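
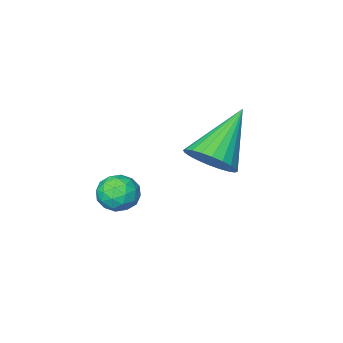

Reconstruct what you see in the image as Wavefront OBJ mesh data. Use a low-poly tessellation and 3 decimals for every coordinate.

v -2.763 2.599 1.277
v -2.293 2.879 1.888
v -4.177 2.041 2.623
v -2.464 3.14 1.816
v -2.681 3.319 1.663
v -2.91 3.387 1.451
v -3.117 3.336 1.212
v -3.27 3.173 0.983
v -3.346 2.923 0.799
v -3.333 2.623 0.688
v -3.233 2.319 0.667
v -3.062 2.059 0.738
v -2.846 1.88 0.892
v -2.616 1.811 1.104
v -2.409 1.863 1.343
v -2.256 2.026 1.572
v -2.18 2.276 1.755
v -2.193 2.576 1.867
v -1.756 -0.208 -0.847
v -1.498 0.043 -1.44
v -1.922 -1.203 -1.34
v -1.664 -0.952 -1.933
v -1.247 -1.05 -1.388
v -1.144 -0.435 -1.082
v -2.276 -0.725 -1.698
v -2.173 -0.11 -1.392
v -1.819 -0.276 -1.966
v -1.183 -0.477 -1.774
v -2.237 -0.683 -1.006
v -1.601 -0.884 -0.814
v -1.613 0.005 -1.1
v -1.807 -1.165 -1.68
v -1.562 -1.223 -1.359
v -1.411 -1.075 -1.708
v -1.405 -0.276 -0.89
v -1.253 -0.129 -1.238
v -1.105 -0.771 -1.208
v -2.167 -1.031 -1.542
v -2.015 -0.884 -1.89
v -2.009 -0.085 -1.072
v -1.858 0.063 -1.421
v -2.315 -0.389 -1.572
v -1.65 -0.035 -1.758
v -1.747 -0.62 -2.048
v -2.107 -0.487 -1.909
v -2.046 -0.125 -1.73
v -1.276 -0.153 -1.645
v -1.373 -0.738 -1.935
v -1.128 -0.796 -1.614
v -1.068 -0.434 -1.435
v -1.465 -0.341 -1.954
v -2.047 -0.422 -0.845
v -2.144 -1.007 -1.135
v -2.352 -0.726 -1.345
v -2.292 -0.364 -1.166
v -1.673 -0.54 -0.732
v -1.77 -1.125 -1.022
v -1.374 -1.035 -1.05
v -1.313 -0.673 -0.871
v -1.955 -0.819 -0.826
f 2 1 4
f 2 4 3
f 4 1 5
f 4 5 3
f 5 1 6
f 5 6 3
f 6 1 7
f 6 7 3
f 7 1 8
f 7 8 3
f 8 1 9
f 8 9 3
f 9 1 10
f 9 10 3
f 10 1 11
f 10 11 3
f 11 1 12
f 11 12 3
f 12 1 13
f 12 13 3
f 13 1 14
f 13 14 3
f 14 1 15
f 14 15 3
f 15 1 16
f 15 16 3
f 16 1 17
f 16 17 3
f 17 1 18
f 17 18 3
f 18 1 2
f 18 2 3
f 19 56 35
f 56 30 59
f 35 59 24
f 56 59 35
f 19 35 31
f 35 24 36
f 31 36 20
f 35 36 31
f 19 31 40
f 31 20 41
f 40 41 26
f 31 41 40
f 19 40 52
f 40 26 55
f 52 55 29
f 40 55 52
f 19 52 56
f 52 29 60
f 56 60 30
f 52 60 56
f 20 36 47
f 36 24 50
f 47 50 28
f 36 50 47
f 24 59 37
f 59 30 58
f 37 58 23
f 59 58 37
f 30 60 57
f 60 29 53
f 57 53 21
f 60 53 57
f 29 55 54
f 55 26 42
f 54 42 25
f 55 42 54
f 26 41 46
f 41 20 43
f 46 43 27
f 41 43 46
f 22 48 34
f 48 28 49
f 34 49 23
f 48 49 34
f 22 34 32
f 34 23 33
f 32 33 21
f 34 33 32
f 22 32 39
f 32 21 38
f 39 38 25
f 32 38 39
f 22 39 44
f 39 25 45
f 44 45 27
f 39 45 44
f 22 44 48
f 44 27 51
f 48 51 28
f 44 51 48
f 23 49 37
f 49 28 50
f 37 50 24
f 49 50 37
f 21 33 57
f 33 23 58
f 57 58 30
f 33 58 57
f 25 38 54
f 38 21 53
f 54 53 29
f 38 53 54
f 27 45 46
f 45 25 42
f 46 42 26
f 45 42 46
f 28 51 47
f 51 27 43
f 47 43 20
f 51 43 47



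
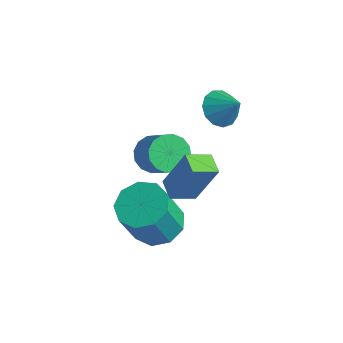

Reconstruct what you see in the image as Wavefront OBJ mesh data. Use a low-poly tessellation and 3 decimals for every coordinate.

v -1.166 -1.097 -1.499
v -0.165 -1.426 -1.685
v -0.093 -2.313 0.272
v -1.094 -1.983 0.459
v -0.157 -0.759 -1.383
v -0.085 -1.646 0.574
v -0.621 -0.25 -1.136
v -0.549 -1.137 0.822
v -1.34 -0.137 -1.058
v -1.268 -1.024 0.9
v -1.978 -0.473 -1.186
v -1.905 -1.36 0.771
v -2.236 -1.101 -1.461
v -2.163 -1.987 0.496
v -1.993 -1.727 -1.753
v -1.92 -2.613 0.204
v -1.363 -2.057 -1.927
v -1.291 -2.944 0.031
v -0.642 -1.939 -1.9
v -0.569 -2.825 0.058
v -1.071 2.096 3.419
v -0.496 2.153 2.823
v -0.189 2.224 4.281
v -0.642 2.589 2.907
v -0.924 2.869 3.154
v -1.252 2.903 3.485
v -1.523 2.682 3.795
v -1.651 2.274 3.985
v -1.594 1.81 3.996
v -1.371 1.437 3.823
v -1.053 1.273 3.522
v -0.74 1.37 3.188
v -0.533 1.698 2.928
v -0.312 -1.666 2.271
v 0.322 -1.148 4.008
v 0.079 -0.739 1.852
v 0.712 -0.221 3.589
v 0.448 -2.059 2.111
v 1.081 -1.541 3.848
v 0.838 -1.132 1.692
v 1.472 -0.614 3.429
v -3.396 0.939 -0.332
v -3.019 0.38 -0.865
v -1.847 0.041 0.318
v -2.224 0.601 0.852
v -2.822 0.77 -0.949
v -1.649 0.431 0.234
v -2.779 1.205 -0.868
v -1.606 0.867 0.316
v -2.901 1.569 -0.643
v -1.728 1.231 0.541
v -3.155 1.765 -0.334
v -1.983 1.426 0.849
v -3.475 1.739 -0.025
v -2.302 1.401 1.158
v -3.773 1.499 0.202
v -2.601 1.16 1.385
v -3.971 1.109 0.286
v -2.798 0.77 1.469
v -4.014 0.673 0.204
v -2.841 0.335 1.388
v -3.892 0.309 -0.021
v -2.719 -0.029 1.163
v -3.637 0.114 -0.329
v -2.465 -0.225 0.854
v -3.318 0.139 -0.638
v -2.145 -0.199 0.545
f 2 1 5
f 2 5 3
f 3 5 6
f 3 6 4
f 5 1 7
f 5 7 6
f 6 7 8
f 6 8 4
f 7 1 9
f 7 9 8
f 8 9 10
f 8 10 4
f 9 1 11
f 9 11 10
f 10 11 12
f 10 12 4
f 11 1 13
f 11 13 12
f 12 13 14
f 12 14 4
f 13 1 15
f 13 15 14
f 14 15 16
f 14 16 4
f 15 1 17
f 15 17 16
f 16 17 18
f 16 18 4
f 17 1 19
f 17 19 18
f 18 19 20
f 18 20 4
f 19 1 2
f 19 2 20
f 20 2 3
f 20 3 4
f 22 21 24
f 22 24 23
f 24 21 25
f 24 25 23
f 25 21 26
f 25 26 23
f 26 21 27
f 26 27 23
f 27 21 28
f 27 28 23
f 28 21 29
f 28 29 23
f 29 21 30
f 29 30 23
f 30 21 31
f 30 31 23
f 31 21 32
f 31 32 23
f 32 21 33
f 32 33 23
f 33 21 22
f 33 22 23
f 35 37 34
f 38 35 34
f 34 37 36
f 36 38 34
f 35 41 37
f 39 35 38
f 39 41 35
f 37 41 36
f 40 38 36
f 36 41 40
f 40 39 38
f 41 39 40
f 43 42 46
f 43 46 44
f 44 46 47
f 44 47 45
f 46 42 48
f 46 48 47
f 47 48 49
f 47 49 45
f 48 42 50
f 48 50 49
f 49 50 51
f 49 51 45
f 50 42 52
f 50 52 51
f 51 52 53
f 51 53 45
f 52 42 54
f 52 54 53
f 53 54 55
f 53 55 45
f 54 42 56
f 54 56 55
f 55 56 57
f 55 57 45
f 56 42 58
f 56 58 57
f 57 58 59
f 57 59 45
f 58 42 60
f 58 60 59
f 59 60 61
f 59 61 45
f 60 42 62
f 60 62 61
f 61 62 63
f 61 63 45
f 62 42 64
f 62 64 63
f 63 64 65
f 63 65 45
f 64 42 66
f 64 66 65
f 65 66 67
f 65 67 45
f 66 42 43
f 66 43 67
f 67 43 44
f 67 44 45



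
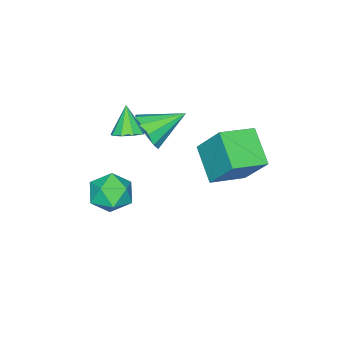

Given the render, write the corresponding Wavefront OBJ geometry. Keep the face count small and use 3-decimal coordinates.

v -0.565 -0.626 2.68
v 0.167 -0.091 3.169
v -1.935 0.446 3.56
v 0.044 0.202 2.618
v -0.312 0.179 2.09
v -0.765 -0.151 1.789
v -1.141 -0.663 1.827
v -1.297 -1.161 2.192
v -1.173 -1.455 2.743
v -0.817 -1.432 3.27
v -0.365 -1.102 3.572
v 0.011 -0.589 3.533
v 0.155 -0.973 -0.458
v 0.852 -0.38 -1.113
v 1.428 -2.26 -0.267
v 2.125 -1.667 -0.922
v 1.858 -1.288 0.103
v 1.071 -0.493 -0.015
v 1.209 -2.147 -1.365
v 0.422 -1.352 -1.483
v 1.503 -1.106 -1.673
v 1.904 -0.575 -0.766
v 0.376 -2.065 -0.614
v 0.777 -1.534 0.293
v -1.916 1.058 1.597
v -1.746 2.371 3.354
v -3.508 1.797 1.199
v -3.339 3.109 2.956
v -1.001 2.431 0.484
v -0.832 3.743 2.241
v -2.594 3.169 0.086
v -2.424 4.482 1.843
v -1.063 -2.076 1.477
v -0.37 -2.42 1.64
v -1.657 -2.644 2.803
v -0.383 -1.921 1.849
v -0.713 -1.495 1.883
v -1.207 -1.341 1.728
v -1.634 -1.53 1.455
v -1.793 -1.975 1.193
v -1.61 -2.467 1.064
v -1.172 -2.776 1.128
v -0.682 -2.757 1.356
f 2 1 4
f 2 4 3
f 4 1 5
f 4 5 3
f 5 1 6
f 5 6 3
f 6 1 7
f 6 7 3
f 7 1 8
f 7 8 3
f 8 1 9
f 8 9 3
f 9 1 10
f 9 10 3
f 10 1 11
f 10 11 3
f 11 1 12
f 11 12 3
f 12 1 2
f 12 2 3
f 13 24 18
f 13 18 14
f 13 14 20
f 13 20 23
f 13 23 24
f 14 18 22
f 18 24 17
f 24 23 15
f 23 20 19
f 20 14 21
f 16 22 17
f 16 17 15
f 16 15 19
f 16 19 21
f 16 21 22
f 17 22 18
f 15 17 24
f 19 15 23
f 21 19 20
f 22 21 14
f 26 28 25
f 29 26 25
f 25 28 27
f 27 29 25
f 26 32 28
f 30 26 29
f 30 32 26
f 28 32 27
f 31 29 27
f 27 32 31
f 31 30 29
f 32 30 31
f 34 33 36
f 34 36 35
f 36 33 37
f 36 37 35
f 37 33 38
f 37 38 35
f 38 33 39
f 38 39 35
f 39 33 40
f 39 40 35
f 40 33 41
f 40 41 35
f 41 33 42
f 41 42 35
f 42 33 43
f 42 43 35
f 43 33 34
f 43 34 35



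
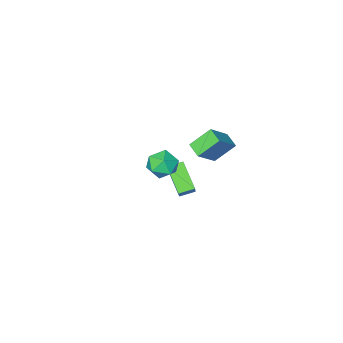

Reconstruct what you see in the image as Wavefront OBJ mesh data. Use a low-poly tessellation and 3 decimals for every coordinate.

v -4.049 -3.316 -4.141
v -4.27 -4.93 -2.88
v -3.416 -2.426 -2.891
v -3.636 -4.04 -1.63
v -3.104 -3.64 -4.39
v -3.324 -5.254 -3.129
v -2.47 -2.75 -3.14
v -2.691 -4.364 -1.879
v 0.245 -0.077 3.159
v 0.944 -0.247 2.393
v -0.924 -0.953 2.287
v -0.225 -1.123 1.521
v -0.103 -1.587 2.457
v 0.62 -1.045 2.995
v -0.6 -0.155 1.685
v 0.123 0.387 2.223
v 0.422 -0.295 1.481
v 0.729 -1.18 1.958
v -0.709 -0.02 2.722
v -0.402 -0.905 3.199
v -3.654 0.445 4.042
v -2.331 0.725 5.275
v -3.584 1.418 3.746
v -2.261 1.698 4.979
v -2.519 0.022 2.921
v -1.196 0.302 4.154
v -2.449 0.995 2.625
v -1.126 1.275 3.858
f 2 4 1
f 5 2 1
f 1 4 3
f 3 5 1
f 2 8 4
f 6 2 5
f 6 8 2
f 4 8 3
f 7 5 3
f 3 8 7
f 7 6 5
f 8 6 7
f 9 20 14
f 9 14 10
f 9 10 16
f 9 16 19
f 9 19 20
f 10 14 18
f 14 20 13
f 20 19 11
f 19 16 15
f 16 10 17
f 12 18 13
f 12 13 11
f 12 11 15
f 12 15 17
f 12 17 18
f 13 18 14
f 11 13 20
f 15 11 19
f 17 15 16
f 18 17 10
f 22 24 21
f 25 22 21
f 21 24 23
f 23 25 21
f 22 28 24
f 26 22 25
f 26 28 22
f 24 28 23
f 27 25 23
f 23 28 27
f 27 26 25
f 28 26 27



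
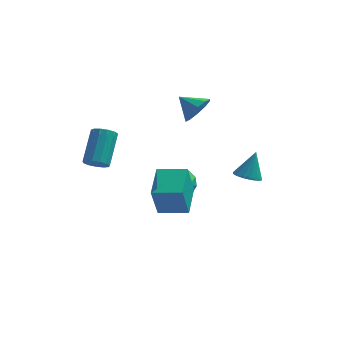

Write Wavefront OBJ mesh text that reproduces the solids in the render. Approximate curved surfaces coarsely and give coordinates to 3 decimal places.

v -0.033 2.921 -3.908
v 0.601 2.863 -4.692
v 0.573 2.019 -3.352
v 0.836 3.273 -4.284
v 0.739 3.548 -3.732
v 0.347 3.583 -3.247
v -0.19 3.366 -3.015
v -0.667 2.978 -3.124
v -0.902 2.568 -3.532
v -0.805 2.293 -4.084
v -0.413 2.258 -4.569
v 0.124 2.476 -4.801
v -0.823 -0.605 -3.9
v -1.115 -1.147 -1.935
v -0.777 1.369 -3.349
v -1.069 0.826 -1.383
v 0.869 -0.706 -3.677
v 0.577 -1.249 -1.711
v 0.915 1.267 -3.125
v 0.623 0.725 -1.16
v 1.023 1.949 2.734
v 1.586 2.732 3.035
v -0.063 2.471 3.406
v 1.321 2.883 2.49
v 0.942 2.677 2.039
v 0.595 2.194 1.852
v 0.411 1.616 2.003
v 0.461 1.166 2.432
v 0.726 1.015 2.977
v 1.104 1.221 3.429
v 1.452 1.705 3.615
v 1.635 2.282 3.465
v 3.742 2.034 -2.382
v 4.362 1.472 -2.305
v 4.138 2.686 -0.818
v 4.546 1.818 -2.495
v 4.514 2.221 -2.655
v 4.276 2.574 -2.742
v 3.894 2.782 -2.732
v 3.472 2.79 -2.629
v 3.122 2.596 -2.459
v 2.938 2.25 -2.269
v 2.97 1.847 -2.109
v 3.208 1.494 -2.022
v 3.59 1.286 -2.032
v 4.012 1.278 -2.135
v -3.688 -2.999 1.382
v -2.972 -3.067 1.359
v -2.775 -1.448 2.776
v -3.492 -1.381 2.798
v -3.071 -2.801 1.069
v -2.874 -1.182 2.486
v -3.366 -2.598 0.878
v -3.169 -0.979 2.295
v -3.763 -2.522 0.847
v -3.566 -0.904 2.264
v -4.137 -2.598 0.986
v -3.94 -0.98 2.403
v -4.368 -2.801 1.25
v -4.171 -1.183 2.667
v -4.384 -3.067 1.556
v -4.187 -1.449 2.973
v -4.178 -3.312 1.807
v -3.982 -1.693 3.223
v -3.818 -3.457 1.922
v -3.621 -1.838 3.339
v -3.416 -3.457 1.866
v -3.219 -1.838 3.283
v -3.101 -3.311 1.656
v -2.904 -1.693 3.073
f 2 1 4
f 2 4 3
f 4 1 5
f 4 5 3
f 5 1 6
f 5 6 3
f 6 1 7
f 6 7 3
f 7 1 8
f 7 8 3
f 8 1 9
f 8 9 3
f 9 1 10
f 9 10 3
f 10 1 11
f 10 11 3
f 11 1 12
f 11 12 3
f 12 1 2
f 12 2 3
f 14 16 13
f 17 14 13
f 13 16 15
f 15 17 13
f 14 20 16
f 18 14 17
f 18 20 14
f 16 20 15
f 19 17 15
f 15 20 19
f 19 18 17
f 20 18 19
f 22 21 24
f 22 24 23
f 24 21 25
f 24 25 23
f 25 21 26
f 25 26 23
f 26 21 27
f 26 27 23
f 27 21 28
f 27 28 23
f 28 21 29
f 28 29 23
f 29 21 30
f 29 30 23
f 30 21 31
f 30 31 23
f 31 21 32
f 31 32 23
f 32 21 22
f 32 22 23
f 34 33 36
f 34 36 35
f 36 33 37
f 36 37 35
f 37 33 38
f 37 38 35
f 38 33 39
f 38 39 35
f 39 33 40
f 39 40 35
f 40 33 41
f 40 41 35
f 41 33 42
f 41 42 35
f 42 33 43
f 42 43 35
f 43 33 44
f 43 44 35
f 44 33 45
f 44 45 35
f 45 33 46
f 45 46 35
f 46 33 34
f 46 34 35
f 48 47 51
f 48 51 49
f 49 51 52
f 49 52 50
f 51 47 53
f 51 53 52
f 52 53 54
f 52 54 50
f 53 47 55
f 53 55 54
f 54 55 56
f 54 56 50
f 55 47 57
f 55 57 56
f 56 57 58
f 56 58 50
f 57 47 59
f 57 59 58
f 58 59 60
f 58 60 50
f 59 47 61
f 59 61 60
f 60 61 62
f 60 62 50
f 61 47 63
f 61 63 62
f 62 63 64
f 62 64 50
f 63 47 65
f 63 65 64
f 64 65 66
f 64 66 50
f 65 47 67
f 65 67 66
f 66 67 68
f 66 68 50
f 67 47 69
f 67 69 68
f 68 69 70
f 68 70 50
f 69 47 48
f 69 48 70
f 70 48 49
f 70 49 50



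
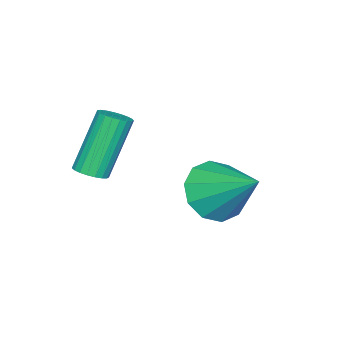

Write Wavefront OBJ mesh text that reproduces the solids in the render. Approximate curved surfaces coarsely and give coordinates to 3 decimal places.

v -0.117 -1.655 -0.303
v 0.377 -1.211 -1.103
v 0.397 -0.125 0.863
v -0.231 -1.004 -1.106
v -0.796 -1.045 -0.802
v -1.102 -1.32 -0.308
v -1.031 -1.722 0.189
v -0.612 -2.098 0.498
v -0.003 -2.305 0.501
v 0.562 -2.264 0.197
v 0.867 -1.99 -0.297
v 0.797 -1.588 -0.794
v 2.614 -3.941 1.329
v 3 -4.183 1.56
v 2.112 -3.92 3.321
v 1.726 -3.679 3.091
v 3.066 -3.981 1.563
v 2.177 -3.718 3.324
v 3.053 -3.773 1.526
v 2.165 -3.51 3.287
v 2.965 -3.594 1.455
v 2.077 -3.331 3.216
v 2.816 -3.474 1.362
v 1.928 -3.211 3.123
v 2.633 -3.436 1.263
v 1.744 -3.173 3.024
v 2.445 -3.485 1.176
v 1.557 -3.222 2.937
v 2.288 -3.613 1.116
v 1.399 -3.35 2.877
v 2.186 -3.798 1.092
v 1.298 -3.535 2.853
v 2.159 -4.007 1.11
v 1.27 -3.744 2.871
v 2.21 -4.206 1.165
v 1.322 -3.943 2.926
v 2.331 -4.358 1.249
v 1.443 -4.095 3.01
v 2.501 -4.439 1.347
v 1.613 -4.176 3.108
v 2.691 -4.433 1.441
v 1.803 -4.17 3.203
v 2.867 -4.343 1.517
v 1.979 -4.08 3.278
f 2 1 4
f 2 4 3
f 4 1 5
f 4 5 3
f 5 1 6
f 5 6 3
f 6 1 7
f 6 7 3
f 7 1 8
f 7 8 3
f 8 1 9
f 8 9 3
f 9 1 10
f 9 10 3
f 10 1 11
f 10 11 3
f 11 1 12
f 11 12 3
f 12 1 2
f 12 2 3
f 14 13 17
f 14 17 15
f 15 17 18
f 15 18 16
f 17 13 19
f 17 19 18
f 18 19 20
f 18 20 16
f 19 13 21
f 19 21 20
f 20 21 22
f 20 22 16
f 21 13 23
f 21 23 22
f 22 23 24
f 22 24 16
f 23 13 25
f 23 25 24
f 24 25 26
f 24 26 16
f 25 13 27
f 25 27 26
f 26 27 28
f 26 28 16
f 27 13 29
f 27 29 28
f 28 29 30
f 28 30 16
f 29 13 31
f 29 31 30
f 30 31 32
f 30 32 16
f 31 13 33
f 31 33 32
f 32 33 34
f 32 34 16
f 33 13 35
f 33 35 34
f 34 35 36
f 34 36 16
f 35 13 37
f 35 37 36
f 36 37 38
f 36 38 16
f 37 13 39
f 37 39 38
f 38 39 40
f 38 40 16
f 39 13 41
f 39 41 40
f 40 41 42
f 40 42 16
f 41 13 43
f 41 43 42
f 42 43 44
f 42 44 16
f 43 13 14
f 43 14 44
f 44 14 15
f 44 15 16



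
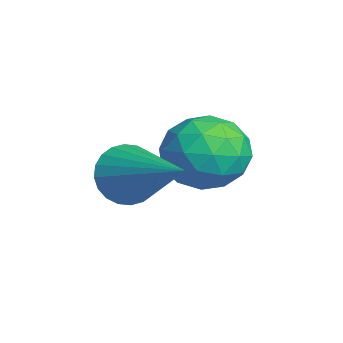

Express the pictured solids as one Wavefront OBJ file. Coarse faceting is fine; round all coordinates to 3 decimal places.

v -0.476 3.346 -2.157
v 0.304 3.317 -1.842
v -0.844 2.323 -1.338
v -0.064 2.294 -1.023
v -0.561 2.952 -0.857
v -0.333 3.584 -1.363
v -0.207 2.056 -1.817
v 0.021 2.688 -2.323
v 0.47 2.52 -1.633
v 0.251 3.074 -1.039
v -0.791 2.566 -2.141
v -1.01 3.12 -1.547
v -0.054 3.421 -2.071
v -0.486 2.219 -1.109
v -0.778 2.606 -1.011
v -0.32 2.589 -0.826
v -0.428 3.578 -1.79
v 0.03 3.561 -1.605
v -0.478 3.347 -1.025
v -0.57 2.079 -1.575
v -0.112 2.062 -1.39
v -0.22 3.051 -2.354
v 0.238 3.034 -2.169
v -0.062 2.293 -2.155
v 0.502 2.936 -1.763
v 0.286 2.334 -1.282
v 0.202 2.194 -1.749
v 0.336 2.566 -2.046
v 0.374 3.261 -1.414
v 0.157 2.66 -0.933
v -0.134 3.047 -0.835
v -0.001 3.418 -1.132
v 0.472 2.793 -1.291
v -0.697 2.98 -2.247
v -0.914 2.379 -1.766
v -0.539 2.222 -2.048
v -0.406 2.593 -2.345
v -0.826 3.306 -1.898
v -1.042 2.704 -1.417
v -0.876 3.074 -1.134
v -0.742 3.446 -1.431
v -1.012 2.847 -1.889
v 0.19 1.41 -1.75
v 0.546 1.187 -2.233
v 1.65 2.09 -0.99
v 0.485 1.414 -2.318
v 0.379 1.64 -2.317
v 0.244 1.831 -2.23
v 0.102 1.958 -2.069
v -0.028 2.002 -1.86
v -0.124 1.956 -1.634
v -0.172 1.827 -1.426
v -0.165 1.634 -1.267
v -0.104 1.407 -1.182
v 0.002 1.181 -1.183
v 0.136 0.99 -1.271
v 0.279 0.863 -1.431
v 0.409 0.819 -1.64
v 0.505 0.865 -1.866
v 0.553 0.994 -2.074
f 1 38 17
f 38 12 41
f 17 41 6
f 38 41 17
f 1 17 13
f 17 6 18
f 13 18 2
f 17 18 13
f 1 13 22
f 13 2 23
f 22 23 8
f 13 23 22
f 1 22 34
f 22 8 37
f 34 37 11
f 22 37 34
f 1 34 38
f 34 11 42
f 38 42 12
f 34 42 38
f 2 18 29
f 18 6 32
f 29 32 10
f 18 32 29
f 6 41 19
f 41 12 40
f 19 40 5
f 41 40 19
f 12 42 39
f 42 11 35
f 39 35 3
f 42 35 39
f 11 37 36
f 37 8 24
f 36 24 7
f 37 24 36
f 8 23 28
f 23 2 25
f 28 25 9
f 23 25 28
f 4 30 16
f 30 10 31
f 16 31 5
f 30 31 16
f 4 16 14
f 16 5 15
f 14 15 3
f 16 15 14
f 4 14 21
f 14 3 20
f 21 20 7
f 14 20 21
f 4 21 26
f 21 7 27
f 26 27 9
f 21 27 26
f 4 26 30
f 26 9 33
f 30 33 10
f 26 33 30
f 5 31 19
f 31 10 32
f 19 32 6
f 31 32 19
f 3 15 39
f 15 5 40
f 39 40 12
f 15 40 39
f 7 20 36
f 20 3 35
f 36 35 11
f 20 35 36
f 9 27 28
f 27 7 24
f 28 24 8
f 27 24 28
f 10 33 29
f 33 9 25
f 29 25 2
f 33 25 29
f 44 43 46
f 44 46 45
f 46 43 47
f 46 47 45
f 47 43 48
f 47 48 45
f 48 43 49
f 48 49 45
f 49 43 50
f 49 50 45
f 50 43 51
f 50 51 45
f 51 43 52
f 51 52 45
f 52 43 53
f 52 53 45
f 53 43 54
f 53 54 45
f 54 43 55
f 54 55 45
f 55 43 56
f 55 56 45
f 56 43 57
f 56 57 45
f 57 43 58
f 57 58 45
f 58 43 59
f 58 59 45
f 59 43 60
f 59 60 45
f 60 43 44
f 60 44 45



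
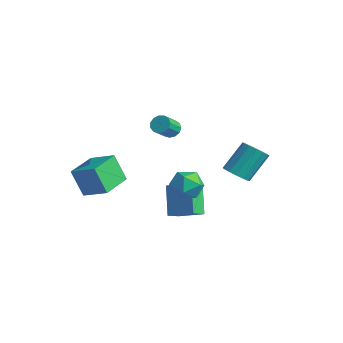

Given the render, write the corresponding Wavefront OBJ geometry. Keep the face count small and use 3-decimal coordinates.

v 2.106 2.969 -0.984
v 2.755 2.532 -0.603
v 2.703 3.875 1.024
v 2.054 4.311 0.644
v 2.958 2.846 -0.855
v 2.906 4.188 0.772
v 2.932 3.192 -1.142
v 2.88 4.535 0.486
v 2.685 3.479 -1.386
v 2.633 4.821 0.241
v 2.283 3.629 -1.522
v 2.231 4.971 0.105
v 1.833 3.602 -1.514
v 1.781 4.944 0.113
v 1.457 3.405 -1.364
v 1.405 4.748 0.263
v 1.254 3.092 -1.112
v 1.202 4.434 0.515
v 1.28 2.745 -0.826
v 1.228 4.088 0.802
v 1.527 2.459 -0.581
v 1.475 3.801 1.046
v 1.929 2.309 -0.445
v 1.877 3.651 1.182
v 2.379 2.336 -0.453
v 2.327 3.678 1.174
v -2.494 1.576 0.971
v -1.874 1.758 0.896
v -1.487 0.787 1.734
v -2.106 0.604 1.809
v -2.005 1.95 1.18
v -1.618 0.979 2.017
v -2.291 2.023 1.397
v -1.904 1.052 2.234
v -2.642 1.954 1.478
v -2.254 0.983 2.316
v -2.945 1.765 1.399
v -2.557 0.794 2.237
v -3.105 1.515 1.184
v -2.717 0.544 2.022
v -3.071 1.285 0.901
v -2.683 0.314 1.739
v -2.854 1.147 0.641
v -2.466 0.176 1.479
v -2.522 1.145 0.485
v -2.135 0.174 1.323
v -2.182 1.28 0.484
v -1.794 0.308 1.322
v -1.94 1.508 0.637
v -1.553 0.537 1.475
v -2.962 -3.942 -3.06
v -3.6 -4.366 -1.299
v -3.943 -2.099 -2.971
v -4.581 -2.523 -1.211
v -1.539 -3.217 -2.369
v -2.177 -3.641 -0.609
v -2.52 -1.374 -2.281
v -3.158 -1.798 -0.52
v 3.091 -0.703 0.384
v 4.093 -0.423 0.168
v 3.587 -2.337 0.572
v 4.589 -2.057 0.356
v 4.135 -1.746 1.264
v 3.828 -0.736 1.148
v 3.852 -2.024 -0.408
v 3.545 -1.014 -0.524
v 4.563 -1.24 -0.322
v 4.738 -1.068 0.712
v 2.942 -1.692 0.028
v 3.117 -1.52 1.062
v 0.678 -0.005 -1.727
v 0.907 -0.863 -1.291
v 2.135 0.731 -1.043
v 2.364 -0.127 -0.607
v 1.756 -0.573 -3.413
v 1.985 -1.431 -2.977
v 3.213 0.163 -2.729
v 3.442 -0.695 -2.293
f 2 1 5
f 2 5 3
f 3 5 6
f 3 6 4
f 5 1 7
f 5 7 6
f 6 7 8
f 6 8 4
f 7 1 9
f 7 9 8
f 8 9 10
f 8 10 4
f 9 1 11
f 9 11 10
f 10 11 12
f 10 12 4
f 11 1 13
f 11 13 12
f 12 13 14
f 12 14 4
f 13 1 15
f 13 15 14
f 14 15 16
f 14 16 4
f 15 1 17
f 15 17 16
f 16 17 18
f 16 18 4
f 17 1 19
f 17 19 18
f 18 19 20
f 18 20 4
f 19 1 21
f 19 21 20
f 20 21 22
f 20 22 4
f 21 1 23
f 21 23 22
f 22 23 24
f 22 24 4
f 23 1 25
f 23 25 24
f 24 25 26
f 24 26 4
f 25 1 2
f 25 2 26
f 26 2 3
f 26 3 4
f 28 27 31
f 28 31 29
f 29 31 32
f 29 32 30
f 31 27 33
f 31 33 32
f 32 33 34
f 32 34 30
f 33 27 35
f 33 35 34
f 34 35 36
f 34 36 30
f 35 27 37
f 35 37 36
f 36 37 38
f 36 38 30
f 37 27 39
f 37 39 38
f 38 39 40
f 38 40 30
f 39 27 41
f 39 41 40
f 40 41 42
f 40 42 30
f 41 27 43
f 41 43 42
f 42 43 44
f 42 44 30
f 43 27 45
f 43 45 44
f 44 45 46
f 44 46 30
f 45 27 47
f 45 47 46
f 46 47 48
f 46 48 30
f 47 27 49
f 47 49 48
f 48 49 50
f 48 50 30
f 49 27 28
f 49 28 50
f 50 28 29
f 50 29 30
f 52 54 51
f 55 52 51
f 51 54 53
f 53 55 51
f 52 58 54
f 56 52 55
f 56 58 52
f 54 58 53
f 57 55 53
f 53 58 57
f 57 56 55
f 58 56 57
f 59 70 64
f 59 64 60
f 59 60 66
f 59 66 69
f 59 69 70
f 60 64 68
f 64 70 63
f 70 69 61
f 69 66 65
f 66 60 67
f 62 68 63
f 62 63 61
f 62 61 65
f 62 65 67
f 62 67 68
f 63 68 64
f 61 63 70
f 65 61 69
f 67 65 66
f 68 67 60
f 72 74 71
f 75 72 71
f 71 74 73
f 73 75 71
f 72 78 74
f 76 72 75
f 76 78 72
f 74 78 73
f 77 75 73
f 73 78 77
f 77 76 75
f 78 76 77



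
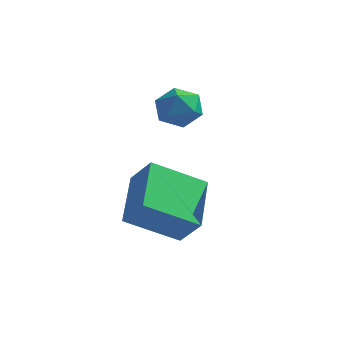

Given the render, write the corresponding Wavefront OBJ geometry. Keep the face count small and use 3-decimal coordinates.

v -2.693 2.009 1.126
v -1.947 1.977 1.49
v -3.213 1.283 2.13
v -2.467 1.251 2.494
v -2.881 1.97 2.456
v -2.559 2.419 1.836
v -2.601 0.841 1.784
v -2.279 1.29 1.164
v -1.89 1.256 1.897
v -2.063 1.954 2.312
v -3.097 1.306 1.308
v -3.27 2.004 1.723
v -2.094 -2.011 -0.596
v -2.637 -0.277 0.288
v -2.869 -1.787 -1.511
v -3.412 -0.054 -0.627
v -0.668 -1.066 -1.573
v -1.211 0.667 -0.689
v -1.443 -0.843 -2.488
v -1.986 0.891 -1.604
f 1 12 6
f 1 6 2
f 1 2 8
f 1 8 11
f 1 11 12
f 2 6 10
f 6 12 5
f 12 11 3
f 11 8 7
f 8 2 9
f 4 10 5
f 4 5 3
f 4 3 7
f 4 7 9
f 4 9 10
f 5 10 6
f 3 5 12
f 7 3 11
f 9 7 8
f 10 9 2
f 14 16 13
f 17 14 13
f 13 16 15
f 15 17 13
f 14 20 16
f 18 14 17
f 18 20 14
f 16 20 15
f 19 17 15
f 15 20 19
f 19 18 17
f 20 18 19



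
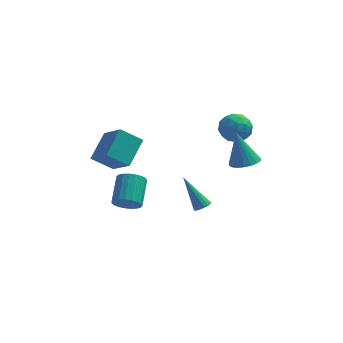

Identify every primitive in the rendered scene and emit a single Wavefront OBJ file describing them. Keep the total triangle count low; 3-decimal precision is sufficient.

v -2.75 -4.164 -2.56
v -2.205 -4.517 -2.076
v -2.004 -3.029 -1.217
v -2.55 -2.676 -1.7
v -2.011 -4.399 -2.325
v -1.811 -2.911 -1.466
v -1.946 -4.24 -2.615
v -1.745 -2.752 -1.756
v -2.019 -4.069 -2.895
v -1.819 -2.581 -2.036
v -2.219 -3.913 -3.118
v -2.019 -2.425 -2.258
v -2.511 -3.801 -3.243
v -2.311 -2.313 -2.384
v -2.844 -3.752 -3.251
v -2.644 -2.264 -2.392
v -3.161 -3.774 -3.139
v -2.961 -2.286 -2.28
v -3.407 -3.864 -2.927
v -3.206 -2.376 -2.067
v -3.539 -4.005 -2.651
v -3.339 -2.517 -1.792
v -3.535 -4.174 -2.36
v -3.335 -2.686 -1.5
v -3.395 -4.341 -2.103
v -3.195 -2.853 -1.244
v -3.144 -4.478 -1.925
v -2.944 -2.989 -1.066
v -2.825 -4.56 -1.857
v -2.624 -3.072 -0.998
v -2.492 -4.574 -1.91
v -2.292 -3.086 -1.051
v 1.164 -2.686 -3.943
v 1.544 -2.336 -3.887
v 0.136 -1.834 -2.257
v 1.384 -2.225 -4.042
v 1.172 -2.22 -4.173
v 0.959 -2.322 -4.252
v 0.793 -2.507 -4.26
v 0.712 -2.733 -4.195
v 0.734 -2.948 -4.072
v 0.855 -3.104 -3.92
v 1.047 -3.163 -3.773
v 1.265 -3.114 -3.664
v 1.461 -2.966 -3.62
v 1.588 -2.754 -3.649
v 1.618 -2.527 -3.746
v -3.439 -3.792 -0.04
v -4.589 -3.794 0.775
v -2.791 -2.385 0.877
v -3.942 -2.387 1.692
v -2.538 -5.033 1.228
v -3.689 -5.035 2.043
v -1.891 -3.626 2.145
v -3.041 -3.628 2.96
v 2.658 -0.512 1.557
v 3.216 -0.982 2.193
v 2.464 -1.838 0.747
v 3.022 -2.308 1.383
v 2.148 -1.989 1.649
v 2.268 -1.17 2.149
v 3.412 -1.65 0.791
v 3.532 -0.831 1.291
v 3.682 -1.685 1.719
v 2.901 -1.895 2.25
v 2.779 -0.925 0.69
v 1.998 -1.135 1.221
v 2.954 -0.631 1.946
v 2.726 -2.189 0.994
v 2.212 -2.002 1.151
v 2.54 -2.278 1.524
v 2.397 -0.741 1.92
v 2.725 -1.017 2.294
v 2.097 -1.609 1.975
v 2.955 -1.803 0.646
v 3.283 -2.079 1.02
v 3.14 -0.542 1.416
v 3.468 -0.818 1.789
v 3.583 -1.211 0.965
v 3.556 -1.32 2.041
v 3.442 -2.099 1.565
v 3.671 -1.713 1.217
v 3.742 -1.231 1.511
v 3.097 -1.443 2.353
v 2.982 -2.223 1.877
v 2.469 -2.035 2.033
v 2.539 -1.554 2.327
v 3.37 -1.857 2.075
v 2.698 -0.597 1.063
v 2.583 -1.377 0.587
v 3.141 -1.266 0.613
v 3.211 -0.785 0.907
v 2.238 -0.721 1.375
v 2.124 -1.5 0.899
v 1.938 -1.589 1.429
v 2.009 -1.107 1.723
v 2.31 -0.963 0.865
v 3.303 -4.027 0.808
v 4.128 -3.916 0.981
v 2.837 -3.473 2.672
v 4.034 -3.597 0.862
v 3.813 -3.352 0.734
v 3.505 -3.224 0.619
v 3.161 -3.234 0.537
v 2.842 -3.382 0.501
v 2.603 -3.642 0.518
v 2.485 -3.968 0.586
v 2.508 -4.304 0.692
v 2.668 -4.593 0.818
v 2.939 -4.784 0.942
v 3.272 -4.844 1.043
v 3.611 -4.762 1.104
v 3.896 -4.554 1.113
v 4.079 -4.255 1.07
f 2 1 5
f 2 5 3
f 3 5 6
f 3 6 4
f 5 1 7
f 5 7 6
f 6 7 8
f 6 8 4
f 7 1 9
f 7 9 8
f 8 9 10
f 8 10 4
f 9 1 11
f 9 11 10
f 10 11 12
f 10 12 4
f 11 1 13
f 11 13 12
f 12 13 14
f 12 14 4
f 13 1 15
f 13 15 14
f 14 15 16
f 14 16 4
f 15 1 17
f 15 17 16
f 16 17 18
f 16 18 4
f 17 1 19
f 17 19 18
f 18 19 20
f 18 20 4
f 19 1 21
f 19 21 20
f 20 21 22
f 20 22 4
f 21 1 23
f 21 23 22
f 22 23 24
f 22 24 4
f 23 1 25
f 23 25 24
f 24 25 26
f 24 26 4
f 25 1 27
f 25 27 26
f 26 27 28
f 26 28 4
f 27 1 29
f 27 29 28
f 28 29 30
f 28 30 4
f 29 1 31
f 29 31 30
f 30 31 32
f 30 32 4
f 31 1 2
f 31 2 32
f 32 2 3
f 32 3 4
f 34 33 36
f 34 36 35
f 36 33 37
f 36 37 35
f 37 33 38
f 37 38 35
f 38 33 39
f 38 39 35
f 39 33 40
f 39 40 35
f 40 33 41
f 40 41 35
f 41 33 42
f 41 42 35
f 42 33 43
f 42 43 35
f 43 33 44
f 43 44 35
f 44 33 45
f 44 45 35
f 45 33 46
f 45 46 35
f 46 33 47
f 46 47 35
f 47 33 34
f 47 34 35
f 49 51 48
f 52 49 48
f 48 51 50
f 50 52 48
f 49 55 51
f 53 49 52
f 53 55 49
f 51 55 50
f 54 52 50
f 50 55 54
f 54 53 52
f 55 53 54
f 56 93 72
f 93 67 96
f 72 96 61
f 93 96 72
f 56 72 68
f 72 61 73
f 68 73 57
f 72 73 68
f 56 68 77
f 68 57 78
f 77 78 63
f 68 78 77
f 56 77 89
f 77 63 92
f 89 92 66
f 77 92 89
f 56 89 93
f 89 66 97
f 93 97 67
f 89 97 93
f 57 73 84
f 73 61 87
f 84 87 65
f 73 87 84
f 61 96 74
f 96 67 95
f 74 95 60
f 96 95 74
f 67 97 94
f 97 66 90
f 94 90 58
f 97 90 94
f 66 92 91
f 92 63 79
f 91 79 62
f 92 79 91
f 63 78 83
f 78 57 80
f 83 80 64
f 78 80 83
f 59 85 71
f 85 65 86
f 71 86 60
f 85 86 71
f 59 71 69
f 71 60 70
f 69 70 58
f 71 70 69
f 59 69 76
f 69 58 75
f 76 75 62
f 69 75 76
f 59 76 81
f 76 62 82
f 81 82 64
f 76 82 81
f 59 81 85
f 81 64 88
f 85 88 65
f 81 88 85
f 60 86 74
f 86 65 87
f 74 87 61
f 86 87 74
f 58 70 94
f 70 60 95
f 94 95 67
f 70 95 94
f 62 75 91
f 75 58 90
f 91 90 66
f 75 90 91
f 64 82 83
f 82 62 79
f 83 79 63
f 82 79 83
f 65 88 84
f 88 64 80
f 84 80 57
f 88 80 84
f 99 98 101
f 99 101 100
f 101 98 102
f 101 102 100
f 102 98 103
f 102 103 100
f 103 98 104
f 103 104 100
f 104 98 105
f 104 105 100
f 105 98 106
f 105 106 100
f 106 98 107
f 106 107 100
f 107 98 108
f 107 108 100
f 108 98 109
f 108 109 100
f 109 98 110
f 109 110 100
f 110 98 111
f 110 111 100
f 111 98 112
f 111 112 100
f 112 98 113
f 112 113 100
f 113 98 114
f 113 114 100
f 114 98 99
f 114 99 100



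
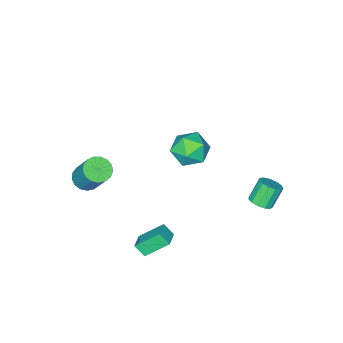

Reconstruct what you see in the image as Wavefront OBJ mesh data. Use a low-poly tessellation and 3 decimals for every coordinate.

v 3.654 -2.622 -0.801
v 4.076 -2.108 -1.188
v 4.289 -0.943 0.595
v 3.866 -1.458 0.981
v 3.731 -1.985 -1.227
v 3.944 -0.821 0.556
v 3.368 -2.009 -1.168
v 3.581 -0.844 0.614
v 3.07 -2.173 -1.026
v 3.283 -1.008 0.757
v 2.906 -2.44 -0.832
v 3.119 -1.275 0.951
v 2.913 -2.748 -0.631
v 3.126 -1.584 1.152
v 3.09 -3.028 -0.469
v 3.303 -1.864 1.314
v 3.396 -3.215 -0.383
v 3.609 -2.051 1.4
v 3.761 -3.266 -0.393
v 3.974 -2.102 1.389
v 4.101 -3.17 -0.497
v 4.314 -2.005 1.286
v 4.339 -2.948 -0.67
v 4.552 -1.783 1.112
v 4.42 -2.651 -0.874
v 4.632 -1.487 0.909
v 4.325 -2.348 -1.061
v 4.538 -1.184 0.722
v 2.343 2.372 -2.599
v 2.53 1.845 -2.014
v 3.123 2.915 -2.359
v 3.31 2.387 -1.774
v 3.25 1.533 -3.646
v 3.437 1.005 -3.061
v 4.03 2.075 -3.406
v 4.217 1.548 -2.821
v -0.012 2.442 3.081
v 0.922 2.938 2.902
v 0.838 0.982 3.478
v 1.772 1.478 3.299
v 1.172 1.752 4.145
v 0.647 2.655 3.9
v 1.113 1.265 2.48
v 0.588 2.168 2.235
v 1.617 2.211 2.531
v 1.654 2.512 3.56
v 0.106 1.408 2.82
v 0.143 1.709 3.849
v -2.428 3.63 -2.496
v -1.873 3.555 -2.127
v -2.598 3.554 -1.036
v -3.152 3.63 -1.404
v -1.927 3.927 -2.163
v -2.652 3.926 -1.072
v -2.14 4.205 -2.304
v -2.865 4.204 -1.213
v -2.445 4.3 -2.507
v -3.169 4.299 -1.415
v -2.744 4.183 -2.705
v -3.468 4.182 -1.614
v -2.942 3.89 -2.837
v -3.667 3.89 -1.746
v -2.977 3.515 -2.861
v -3.702 3.514 -1.77
v -2.838 3.176 -2.769
v -3.563 3.176 -1.677
v -2.568 2.982 -2.59
v -3.293 2.981 -1.498
v -2.254 2.993 -2.381
v -2.979 2.993 -1.29
v -1.995 3.207 -2.208
v -2.72 3.206 -1.117
f 2 1 5
f 2 5 3
f 3 5 6
f 3 6 4
f 5 1 7
f 5 7 6
f 6 7 8
f 6 8 4
f 7 1 9
f 7 9 8
f 8 9 10
f 8 10 4
f 9 1 11
f 9 11 10
f 10 11 12
f 10 12 4
f 11 1 13
f 11 13 12
f 12 13 14
f 12 14 4
f 13 1 15
f 13 15 14
f 14 15 16
f 14 16 4
f 15 1 17
f 15 17 16
f 16 17 18
f 16 18 4
f 17 1 19
f 17 19 18
f 18 19 20
f 18 20 4
f 19 1 21
f 19 21 20
f 20 21 22
f 20 22 4
f 21 1 23
f 21 23 22
f 22 23 24
f 22 24 4
f 23 1 25
f 23 25 24
f 24 25 26
f 24 26 4
f 25 1 27
f 25 27 26
f 26 27 28
f 26 28 4
f 27 1 2
f 27 2 28
f 28 2 3
f 28 3 4
f 30 32 29
f 33 30 29
f 29 32 31
f 31 33 29
f 30 36 32
f 34 30 33
f 34 36 30
f 32 36 31
f 35 33 31
f 31 36 35
f 35 34 33
f 36 34 35
f 37 48 42
f 37 42 38
f 37 38 44
f 37 44 47
f 37 47 48
f 38 42 46
f 42 48 41
f 48 47 39
f 47 44 43
f 44 38 45
f 40 46 41
f 40 41 39
f 40 39 43
f 40 43 45
f 40 45 46
f 41 46 42
f 39 41 48
f 43 39 47
f 45 43 44
f 46 45 38
f 50 49 53
f 50 53 51
f 51 53 54
f 51 54 52
f 53 49 55
f 53 55 54
f 54 55 56
f 54 56 52
f 55 49 57
f 55 57 56
f 56 57 58
f 56 58 52
f 57 49 59
f 57 59 58
f 58 59 60
f 58 60 52
f 59 49 61
f 59 61 60
f 60 61 62
f 60 62 52
f 61 49 63
f 61 63 62
f 62 63 64
f 62 64 52
f 63 49 65
f 63 65 64
f 64 65 66
f 64 66 52
f 65 49 67
f 65 67 66
f 66 67 68
f 66 68 52
f 67 49 69
f 67 69 68
f 68 69 70
f 68 70 52
f 69 49 71
f 69 71 70
f 70 71 72
f 70 72 52
f 71 49 50
f 71 50 72
f 72 50 51
f 72 51 52



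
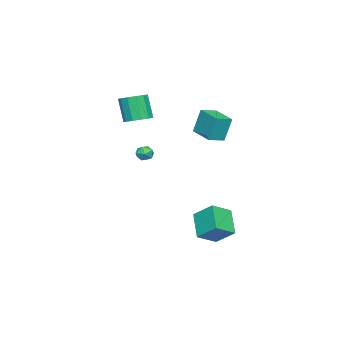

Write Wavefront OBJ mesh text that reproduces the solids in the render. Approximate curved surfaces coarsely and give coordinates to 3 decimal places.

v -1.316 2.455 2.44
v -1.562 2.814 4.042
v -0.425 3.809 2.273
v -0.671 4.169 3.874
v -0.409 1.891 2.706
v -0.655 2.251 4.307
v 0.482 3.246 2.538
v 0.236 3.605 4.14
v -0.281 3.163 -4.021
v 0.81 2.476 -3.315
v -0.153 4.379 -3.037
v 0.938 3.693 -2.331
v 0.942 3.947 -5.149
v 2.033 3.261 -4.443
v 1.07 5.164 -4.165
v 2.161 4.477 -3.459
v -1.783 -2.208 2.481
v -1.001 -2.63 2.529
v -1.394 -3.173 4.167
v -2.177 -2.752 4.119
v -0.922 -2.166 2.702
v -1.315 -2.709 4.34
v -1.117 -1.715 2.805
v -1.51 -2.258 4.443
v -1.523 -1.421 2.805
v -1.917 -1.964 4.443
v -2.012 -1.377 2.702
v -2.405 -1.92 4.34
v -2.428 -1.597 2.529
v -2.822 -2.14 4.167
v -2.64 -2.011 2.341
v -3.033 -2.554 3.979
v -2.579 -2.488 2.197
v -2.973 -3.031 3.835
v -2.266 -2.876 2.144
v -2.659 -3.419 3.782
v -1.8 -3.052 2.197
v -2.193 -3.595 3.835
v -1.328 -2.96 2.341
v -1.721 -3.503 3.979
v -3.09 -2.25 -0.132
v -2.691 -1.768 -0.208
v -2.629 -2.752 -0.892
v -2.23 -2.27 -0.968
v -2.197 -2.628 -0.45
v -2.481 -2.317 0.02
v -2.839 -2.203 -1.12
v -3.123 -1.892 -0.65
v -2.535 -1.739 -0.819
v -2.138 -2.001 -0.405
v -3.182 -2.519 -0.695
v -2.785 -2.781 -0.281
f 2 4 1
f 5 2 1
f 1 4 3
f 3 5 1
f 2 8 4
f 6 2 5
f 6 8 2
f 4 8 3
f 7 5 3
f 3 8 7
f 7 6 5
f 8 6 7
f 10 12 9
f 13 10 9
f 9 12 11
f 11 13 9
f 10 16 12
f 14 10 13
f 14 16 10
f 12 16 11
f 15 13 11
f 11 16 15
f 15 14 13
f 16 14 15
f 18 17 21
f 18 21 19
f 19 21 22
f 19 22 20
f 21 17 23
f 21 23 22
f 22 23 24
f 22 24 20
f 23 17 25
f 23 25 24
f 24 25 26
f 24 26 20
f 25 17 27
f 25 27 26
f 26 27 28
f 26 28 20
f 27 17 29
f 27 29 28
f 28 29 30
f 28 30 20
f 29 17 31
f 29 31 30
f 30 31 32
f 30 32 20
f 31 17 33
f 31 33 32
f 32 33 34
f 32 34 20
f 33 17 35
f 33 35 34
f 34 35 36
f 34 36 20
f 35 17 37
f 35 37 36
f 36 37 38
f 36 38 20
f 37 17 39
f 37 39 38
f 38 39 40
f 38 40 20
f 39 17 18
f 39 18 40
f 40 18 19
f 40 19 20
f 41 52 46
f 41 46 42
f 41 42 48
f 41 48 51
f 41 51 52
f 42 46 50
f 46 52 45
f 52 51 43
f 51 48 47
f 48 42 49
f 44 50 45
f 44 45 43
f 44 43 47
f 44 47 49
f 44 49 50
f 45 50 46
f 43 45 52
f 47 43 51
f 49 47 48
f 50 49 42



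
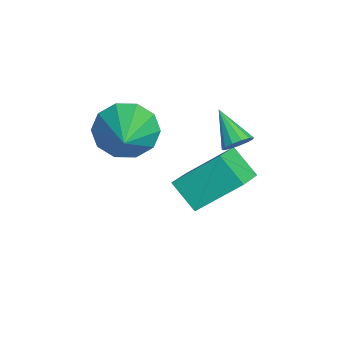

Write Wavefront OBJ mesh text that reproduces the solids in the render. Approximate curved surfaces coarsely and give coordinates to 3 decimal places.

v 1.477 3.836 1.527
v 1.847 3.635 1.848
v 0.483 3.324 2.353
v 1.789 3.91 1.949
v 1.632 4.161 1.916
v 1.425 4.31 1.759
v 1.235 4.308 1.529
v 1.121 4.156 1.298
v 1.121 3.903 1.14
v 1.233 3.629 1.105
v 1.423 3.42 1.203
v 1.629 3.344 1.405
v 1.788 3.424 1.645
v 1.116 1.859 -0.55
v 1.222 3.318 0.77
v 0.079 2.367 -1.028
v 0.185 3.825 0.292
v 1.815 2.535 -1.352
v 1.921 3.993 -0.032
v 0.778 3.042 -1.83
v 0.884 4.501 -0.51
v 1.16 0.499 2.042
v 1.622 0.78 1.154
v 2.98 0.401 2.958
v 1.485 1.314 1.483
v 1.224 1.537 2.026
v 0.938 1.364 2.575
v 0.737 0.86 2.921
v 0.698 0.219 2.93
v 0.835 -0.315 2.6
v 1.096 -0.539 2.057
v 1.382 -0.365 1.508
v 1.583 0.138 1.163
f 2 1 4
f 2 4 3
f 4 1 5
f 4 5 3
f 5 1 6
f 5 6 3
f 6 1 7
f 6 7 3
f 7 1 8
f 7 8 3
f 8 1 9
f 8 9 3
f 9 1 10
f 9 10 3
f 10 1 11
f 10 11 3
f 11 1 12
f 11 12 3
f 12 1 13
f 12 13 3
f 13 1 2
f 13 2 3
f 15 17 14
f 18 15 14
f 14 17 16
f 16 18 14
f 15 21 17
f 19 15 18
f 19 21 15
f 17 21 16
f 20 18 16
f 16 21 20
f 20 19 18
f 21 19 20
f 23 22 25
f 23 25 24
f 25 22 26
f 25 26 24
f 26 22 27
f 26 27 24
f 27 22 28
f 27 28 24
f 28 22 29
f 28 29 24
f 29 22 30
f 29 30 24
f 30 22 31
f 30 31 24
f 31 22 32
f 31 32 24
f 32 22 33
f 32 33 24
f 33 22 23
f 33 23 24



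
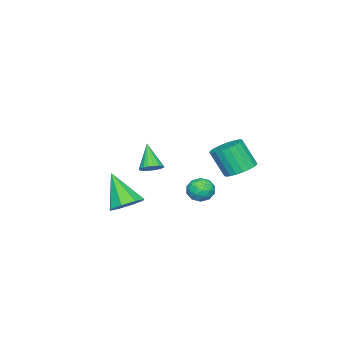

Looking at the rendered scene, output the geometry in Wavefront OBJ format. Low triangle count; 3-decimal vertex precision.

v 2.411 -1.867 -0.164
v 3.246 -2.229 -0.18
v 1.929 -3.053 1.464
v 3.209 -1.662 0.222
v 2.705 -1.215 0.398
v 2.028 -1.15 0.245
v 1.576 -1.506 -0.147
v 1.613 -2.073 -0.55
v 2.117 -2.52 -0.726
v 2.793 -2.585 -0.573
v -1.803 0.226 0.024
v -1.287 0.768 -0.096
v -0.973 -0.628 -0.264
v -0.457 -0.086 -0.384
v -0.703 -0.226 0.318
v -1.216 0.301 0.496
v -1.044 -0.161 -0.856
v -1.557 0.366 -0.678
v -0.819 0.528 -0.64
v -0.607 0.488 0.086
v -1.653 -0.348 -0.446
v -1.441 -0.388 0.28
v -1.618 0.572 -0.01
v -0.642 -0.432 -0.35
v -0.787 -0.514 0.063
v -0.484 -0.196 -0.007
v -1.576 0.298 0.338
v -1.273 0.616 0.267
v -0.929 0.032 0.51
v -0.987 -0.476 -0.627
v -0.684 -0.158 -0.698
v -1.776 0.336 -0.353
v -1.473 0.654 -0.423
v -1.331 0.108 -0.87
v -1.039 0.749 -0.401
v -0.552 0.248 -0.57
v -0.897 0.203 -0.848
v -1.198 0.514 -0.743
v -0.915 0.726 0.026
v -0.428 0.224 -0.144
v -0.572 0.141 0.269
v -0.873 0.452 0.374
v -0.64 0.585 -0.294
v -1.832 -0.084 -0.216
v -1.345 -0.586 -0.386
v -1.387 -0.312 -0.734
v -1.688 -0.001 -0.629
v -1.708 -0.108 0.21
v -1.221 -0.609 0.041
v -1.062 -0.374 0.383
v -1.363 -0.063 0.488
v -1.62 -0.445 -0.066
v 3.71 0.304 3.362
v 4.171 0.425 3.693
v 3.05 -0.344 4.518
v 4.021 0.633 3.724
v 3.81 0.776 3.684
v 3.579 0.825 3.58
v 3.374 0.771 3.432
v 3.236 0.625 3.271
v 3.191 0.415 3.128
v 3.249 0.183 3.031
v 3.399 -0.025 3
v 3.61 -0.168 3.04
v 3.841 -0.218 3.145
v 4.046 -0.164 3.292
v 4.184 -0.017 3.453
v 4.229 0.193 3.596
v -2.817 1.329 0.809
v -1.935 1.246 0.718
v -1.861 0.449 2.161
v -2.743 0.531 2.251
v -1.965 1.569 0.897
v -1.891 0.772 2.34
v -2.141 1.849 1.062
v -2.067 1.052 2.504
v -2.435 2.04 1.182
v -2.361 1.243 2.625
v -2.794 2.108 1.238
v -2.72 1.311 2.681
v -3.158 2.041 1.219
v -3.084 1.244 2.662
v -3.462 1.851 1.13
v -3.388 1.054 2.573
v -3.655 1.57 0.985
v -3.581 0.773 2.428
v -3.703 1.248 0.809
v -3.629 0.451 2.252
v -3.598 0.94 0.634
v -3.524 0.143 2.077
v -3.358 0.699 0.488
v -3.284 -0.099 1.931
v -3.024 0.566 0.398
v -2.95 -0.231 1.841
v -2.655 0.566 0.379
v -2.581 -0.231 1.822
v -2.313 0.698 0.434
v -2.239 -0.099 1.877
v -2.059 0.938 0.554
v -1.985 0.141 1.997
f 2 1 4
f 2 4 3
f 4 1 5
f 4 5 3
f 5 1 6
f 5 6 3
f 6 1 7
f 6 7 3
f 7 1 8
f 7 8 3
f 8 1 9
f 8 9 3
f 9 1 10
f 9 10 3
f 10 1 2
f 10 2 3
f 11 48 27
f 48 22 51
f 27 51 16
f 48 51 27
f 11 27 23
f 27 16 28
f 23 28 12
f 27 28 23
f 11 23 32
f 23 12 33
f 32 33 18
f 23 33 32
f 11 32 44
f 32 18 47
f 44 47 21
f 32 47 44
f 11 44 48
f 44 21 52
f 48 52 22
f 44 52 48
f 12 28 39
f 28 16 42
f 39 42 20
f 28 42 39
f 16 51 29
f 51 22 50
f 29 50 15
f 51 50 29
f 22 52 49
f 52 21 45
f 49 45 13
f 52 45 49
f 21 47 46
f 47 18 34
f 46 34 17
f 47 34 46
f 18 33 38
f 33 12 35
f 38 35 19
f 33 35 38
f 14 40 26
f 40 20 41
f 26 41 15
f 40 41 26
f 14 26 24
f 26 15 25
f 24 25 13
f 26 25 24
f 14 24 31
f 24 13 30
f 31 30 17
f 24 30 31
f 14 31 36
f 31 17 37
f 36 37 19
f 31 37 36
f 14 36 40
f 36 19 43
f 40 43 20
f 36 43 40
f 15 41 29
f 41 20 42
f 29 42 16
f 41 42 29
f 13 25 49
f 25 15 50
f 49 50 22
f 25 50 49
f 17 30 46
f 30 13 45
f 46 45 21
f 30 45 46
f 19 37 38
f 37 17 34
f 38 34 18
f 37 34 38
f 20 43 39
f 43 19 35
f 39 35 12
f 43 35 39
f 54 53 56
f 54 56 55
f 56 53 57
f 56 57 55
f 57 53 58
f 57 58 55
f 58 53 59
f 58 59 55
f 59 53 60
f 59 60 55
f 60 53 61
f 60 61 55
f 61 53 62
f 61 62 55
f 62 53 63
f 62 63 55
f 63 53 64
f 63 64 55
f 64 53 65
f 64 65 55
f 65 53 66
f 65 66 55
f 66 53 67
f 66 67 55
f 67 53 68
f 67 68 55
f 68 53 54
f 68 54 55
f 70 69 73
f 70 73 71
f 71 73 74
f 71 74 72
f 73 69 75
f 73 75 74
f 74 75 76
f 74 76 72
f 75 69 77
f 75 77 76
f 76 77 78
f 76 78 72
f 77 69 79
f 77 79 78
f 78 79 80
f 78 80 72
f 79 69 81
f 79 81 80
f 80 81 82
f 80 82 72
f 81 69 83
f 81 83 82
f 82 83 84
f 82 84 72
f 83 69 85
f 83 85 84
f 84 85 86
f 84 86 72
f 85 69 87
f 85 87 86
f 86 87 88
f 86 88 72
f 87 69 89
f 87 89 88
f 88 89 90
f 88 90 72
f 89 69 91
f 89 91 90
f 90 91 92
f 90 92 72
f 91 69 93
f 91 93 92
f 92 93 94
f 92 94 72
f 93 69 95
f 93 95 94
f 94 95 96
f 94 96 72
f 95 69 97
f 95 97 96
f 96 97 98
f 96 98 72
f 97 69 99
f 97 99 98
f 98 99 100
f 98 100 72
f 99 69 70
f 99 70 100
f 100 70 71
f 100 71 72



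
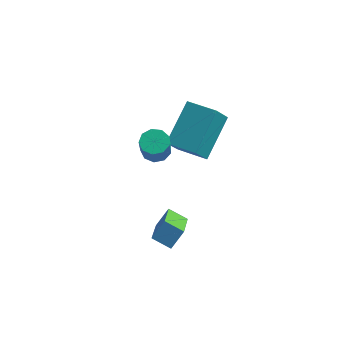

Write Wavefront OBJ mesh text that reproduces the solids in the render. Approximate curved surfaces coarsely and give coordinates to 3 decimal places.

v 1.323 0.234 -2.322
v 1.037 -0.446 -1.276
v 1.678 1.949 -1.111
v 1.392 1.27 -0.065
v 2.648 -0.13 -2.195
v 2.362 -0.809 -1.149
v 3.003 1.586 -0.984
v 2.717 0.906 0.062
v 2.538 -4.648 -3.37
v 1.738 -4.583 -3.009
v 2.243 -3.168 -4.294
v 1.443 -3.102 -3.933
v 2.897 -4.138 -2.667
v 2.097 -4.072 -2.306
v 2.602 -2.657 -3.591
v 1.802 -2.592 -3.23
v 1.033 -1.734 -0.362
v 1.511 -1.373 -0.247
v 1.585 -1.785 0.738
v 1.107 -2.146 0.622
v 1.157 -1.18 -0.14
v 1.231 -1.592 0.845
v 0.745 -1.246 -0.137
v 0.819 -1.658 0.848
v 0.468 -1.541 -0.239
v 0.542 -1.952 0.746
v 0.455 -1.926 -0.399
v 0.529 -2.337 0.586
v 0.713 -2.221 -0.542
v 0.787 -2.633 0.443
v 1.12 -2.289 -0.601
v 1.194 -2.701 0.384
v 1.487 -2.097 -0.548
v 1.561 -2.509 0.437
v 1.641 -1.735 -0.408
v 1.715 -2.147 0.576
f 2 4 1
f 5 2 1
f 1 4 3
f 3 5 1
f 2 8 4
f 6 2 5
f 6 8 2
f 4 8 3
f 7 5 3
f 3 8 7
f 7 6 5
f 8 6 7
f 10 12 9
f 13 10 9
f 9 12 11
f 11 13 9
f 10 16 12
f 14 10 13
f 14 16 10
f 12 16 11
f 15 13 11
f 11 16 15
f 15 14 13
f 16 14 15
f 18 17 21
f 18 21 19
f 19 21 22
f 19 22 20
f 21 17 23
f 21 23 22
f 22 23 24
f 22 24 20
f 23 17 25
f 23 25 24
f 24 25 26
f 24 26 20
f 25 17 27
f 25 27 26
f 26 27 28
f 26 28 20
f 27 17 29
f 27 29 28
f 28 29 30
f 28 30 20
f 29 17 31
f 29 31 30
f 30 31 32
f 30 32 20
f 31 17 33
f 31 33 32
f 32 33 34
f 32 34 20
f 33 17 35
f 33 35 34
f 34 35 36
f 34 36 20
f 35 17 18
f 35 18 36
f 36 18 19
f 36 19 20



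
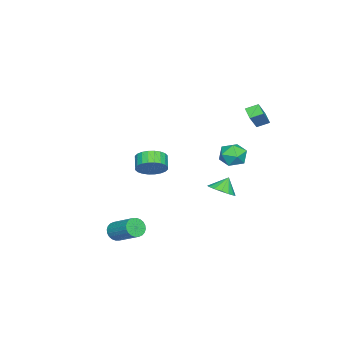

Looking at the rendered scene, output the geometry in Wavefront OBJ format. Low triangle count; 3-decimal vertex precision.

v 0.088 4.464 1.985
v 0.972 4.228 1.851
v -0.352 3.192 1.329
v 0.532 2.956 1.195
v 0.183 2.971 2.051
v 0.455 3.757 2.457
v 0.165 3.663 0.723
v 0.437 4.449 1.129
v 1.02 3.732 1.071
v 1.031 3.305 1.891
v -0.411 4.115 1.289
v -0.4 3.688 2.109
v -2.513 1.927 -3.183
v -1.993 1.351 -2.708
v -3.067 2.173 -2.277
v -1.769 1.765 -2.683
v -1.745 2.222 -2.793
v -1.927 2.601 -3.007
v -2.265 2.799 -3.268
v -2.67 2.763 -3.506
v -3.032 2.504 -3.658
v -3.256 2.09 -3.682
v -3.28 1.632 -3.573
v -3.099 1.254 -3.359
v -2.76 1.056 -3.098
v -2.355 1.091 -2.86
v -4.029 3.207 2.51
v -4.4 3.899 2.837
v -3.592 3.67 2.026
v -3.962 4.362 2.353
v -2.558 3.318 3.947
v -2.928 4.01 4.274
v -2.12 3.781 3.463
v -2.491 4.473 3.79
v 3.648 -2.058 -4.225
v 3.879 -1.77 -4.795
v 4.504 -0.273 -3.786
v 4.272 -0.562 -3.215
v 3.632 -1.673 -4.785
v 4.257 -0.177 -3.776
v 3.387 -1.636 -4.69
v 4.012 -0.139 -3.68
v 3.182 -1.662 -4.523
v 3.807 -0.166 -3.514
v 3.048 -1.749 -4.311
v 3.673 -0.253 -3.302
v 3.005 -1.883 -4.086
v 3.63 -0.387 -3.077
v 3.06 -2.044 -3.882
v 3.685 -0.547 -2.873
v 3.205 -2.206 -3.731
v 3.829 -0.71 -2.721
v 3.416 -2.347 -3.654
v 4.041 -0.85 -2.645
v 3.663 -2.443 -3.664
v 4.288 -0.947 -2.655
v 3.908 -2.481 -3.76
v 4.533 -0.984 -2.75
v 4.113 -2.454 -3.926
v 4.738 -0.958 -2.917
v 4.247 -2.367 -4.138
v 4.872 -0.871 -3.129
v 4.29 -2.233 -4.363
v 4.915 -0.737 -3.354
v 4.235 -2.073 -4.567
v 4.86 -0.576 -3.558
v 4.091 -1.91 -4.719
v 4.715 -0.414 -3.709
v -3.366 -2.954 -2.742
v -2.939 -2.548 -1.921
v -3.687 -2.9 -1.358
v -4.114 -3.306 -2.178
v -3.17 -2.252 -2.042
v -3.918 -2.604 -1.479
v -3.43 -2.063 -2.27
v -4.178 -2.415 -1.707
v -3.681 -2.01 -2.57
v -4.429 -2.362 -2.007
v -3.884 -2.1 -2.895
v -4.631 -2.452 -2.332
v -4.007 -2.321 -3.198
v -4.755 -2.673 -2.634
v -4.034 -2.638 -3.43
v -4.781 -2.99 -2.867
v -3.958 -3.003 -3.558
v -4.706 -3.355 -2.995
v -3.793 -3.36 -3.562
v -4.541 -3.712 -2.999
v -3.562 -3.656 -3.441
v -4.31 -4.008 -2.878
v -3.302 -3.845 -3.213
v -4.05 -4.197 -2.65
v -3.051 -3.898 -2.913
v -3.799 -4.25 -2.35
v -2.849 -3.808 -2.588
v -3.596 -4.16 -2.025
v -2.725 -3.587 -2.286
v -3.473 -3.939 -1.722
v -2.699 -3.27 -2.053
v -3.446 -3.622 -1.49
v -2.774 -2.905 -1.925
v -3.522 -3.257 -1.362
f 1 12 6
f 1 6 2
f 1 2 8
f 1 8 11
f 1 11 12
f 2 6 10
f 6 12 5
f 12 11 3
f 11 8 7
f 8 2 9
f 4 10 5
f 4 5 3
f 4 3 7
f 4 7 9
f 4 9 10
f 5 10 6
f 3 5 12
f 7 3 11
f 9 7 8
f 10 9 2
f 14 13 16
f 14 16 15
f 16 13 17
f 16 17 15
f 17 13 18
f 17 18 15
f 18 13 19
f 18 19 15
f 19 13 20
f 19 20 15
f 20 13 21
f 20 21 15
f 21 13 22
f 21 22 15
f 22 13 23
f 22 23 15
f 23 13 24
f 23 24 15
f 24 13 25
f 24 25 15
f 25 13 26
f 25 26 15
f 26 13 14
f 26 14 15
f 28 30 27
f 31 28 27
f 27 30 29
f 29 31 27
f 28 34 30
f 32 28 31
f 32 34 28
f 30 34 29
f 33 31 29
f 29 34 33
f 33 32 31
f 34 32 33
f 36 35 39
f 36 39 37
f 37 39 40
f 37 40 38
f 39 35 41
f 39 41 40
f 40 41 42
f 40 42 38
f 41 35 43
f 41 43 42
f 42 43 44
f 42 44 38
f 43 35 45
f 43 45 44
f 44 45 46
f 44 46 38
f 45 35 47
f 45 47 46
f 46 47 48
f 46 48 38
f 47 35 49
f 47 49 48
f 48 49 50
f 48 50 38
f 49 35 51
f 49 51 50
f 50 51 52
f 50 52 38
f 51 35 53
f 51 53 52
f 52 53 54
f 52 54 38
f 53 35 55
f 53 55 54
f 54 55 56
f 54 56 38
f 55 35 57
f 55 57 56
f 56 57 58
f 56 58 38
f 57 35 59
f 57 59 58
f 58 59 60
f 58 60 38
f 59 35 61
f 59 61 60
f 60 61 62
f 60 62 38
f 61 35 63
f 61 63 62
f 62 63 64
f 62 64 38
f 63 35 65
f 63 65 64
f 64 65 66
f 64 66 38
f 65 35 67
f 65 67 66
f 66 67 68
f 66 68 38
f 67 35 36
f 67 36 68
f 68 36 37
f 68 37 38
f 70 69 73
f 70 73 71
f 71 73 74
f 71 74 72
f 73 69 75
f 73 75 74
f 74 75 76
f 74 76 72
f 75 69 77
f 75 77 76
f 76 77 78
f 76 78 72
f 77 69 79
f 77 79 78
f 78 79 80
f 78 80 72
f 79 69 81
f 79 81 80
f 80 81 82
f 80 82 72
f 81 69 83
f 81 83 82
f 82 83 84
f 82 84 72
f 83 69 85
f 83 85 84
f 84 85 86
f 84 86 72
f 85 69 87
f 85 87 86
f 86 87 88
f 86 88 72
f 87 69 89
f 87 89 88
f 88 89 90
f 88 90 72
f 89 69 91
f 89 91 90
f 90 91 92
f 90 92 72
f 91 69 93
f 91 93 92
f 92 93 94
f 92 94 72
f 93 69 95
f 93 95 94
f 94 95 96
f 94 96 72
f 95 69 97
f 95 97 96
f 96 97 98
f 96 98 72
f 97 69 99
f 97 99 98
f 98 99 100
f 98 100 72
f 99 69 101
f 99 101 100
f 100 101 102
f 100 102 72
f 101 69 70
f 101 70 102
f 102 70 71
f 102 71 72



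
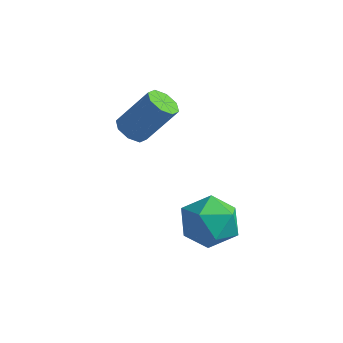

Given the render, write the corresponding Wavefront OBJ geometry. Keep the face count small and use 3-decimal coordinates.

v -2.004 1.132 -1.542
v -1.52 1.349 -1.935
v -0.633 1.985 -0.491
v -1.116 1.768 -0.098
v -1.882 1.695 -1.865
v -0.994 2.331 -0.421
v -2.315 1.71 -1.605
v -1.427 2.347 -0.162
v -2.566 1.387 -1.309
v -1.678 2.024 0.135
v -2.487 0.915 -1.149
v -1.6 1.551 0.295
v -2.126 0.569 -1.219
v -1.238 1.205 0.225
v -1.693 0.553 -1.478
v -0.805 1.19 -0.035
v -1.442 0.876 -1.775
v -0.554 1.513 -0.331
v 1.993 0.751 -4.493
v 2.985 0.385 -4.107
v 1.135 -0.245 -3.233
v 2.127 -0.611 -2.847
v 1.829 0.464 -2.702
v 2.36 1.08 -3.481
v 1.76 -0.94 -3.859
v 2.291 -0.324 -4.638
v 2.841 -0.66 -3.715
v 2.883 0.207 -3
v 1.237 -0.067 -4.34
v 1.279 0.8 -3.625
f 2 1 5
f 2 5 3
f 3 5 6
f 3 6 4
f 5 1 7
f 5 7 6
f 6 7 8
f 6 8 4
f 7 1 9
f 7 9 8
f 8 9 10
f 8 10 4
f 9 1 11
f 9 11 10
f 10 11 12
f 10 12 4
f 11 1 13
f 11 13 12
f 12 13 14
f 12 14 4
f 13 1 15
f 13 15 14
f 14 15 16
f 14 16 4
f 15 1 17
f 15 17 16
f 16 17 18
f 16 18 4
f 17 1 2
f 17 2 18
f 18 2 3
f 18 3 4
f 19 30 24
f 19 24 20
f 19 20 26
f 19 26 29
f 19 29 30
f 20 24 28
f 24 30 23
f 30 29 21
f 29 26 25
f 26 20 27
f 22 28 23
f 22 23 21
f 22 21 25
f 22 25 27
f 22 27 28
f 23 28 24
f 21 23 30
f 25 21 29
f 27 25 26
f 28 27 20



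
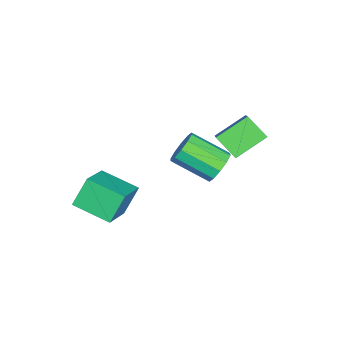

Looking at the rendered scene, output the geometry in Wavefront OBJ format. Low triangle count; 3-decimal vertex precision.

v -1.327 2.099 -2.616
v -0.547 2.341 -2.151
v -0.572 0.444 -1.119
v -1.353 0.201 -1.584
v -1.004 2.517 -1.839
v -1.029 0.62 -0.807
v -1.584 2.533 -1.823
v -1.61 0.636 -0.791
v -2.067 2.384 -2.11
v -2.092 0.486 -1.078
v -2.267 2.125 -2.591
v -2.292 0.228 -1.559
v -2.108 1.856 -3.081
v -2.133 -0.041 -2.049
v -1.651 1.68 -3.393
v -1.676 -0.217 -2.361
v -1.07 1.664 -3.409
v -1.096 -0.233 -2.377
v -0.588 1.814 -3.122
v -0.613 -0.084 -2.09
v -0.388 2.072 -2.641
v -0.413 0.175 -1.609
v -1.415 1.807 -0.42
v -2.522 2.975 0.474
v -1.017 2.853 -1.294
v -2.123 4.021 -0.4
v 0.223 2.319 0.94
v -0.883 3.487 1.834
v 0.622 3.365 0.066
v -0.485 4.533 0.96
v 2.002 -2.553 -1.205
v 3.852 -2.589 -0.212
v 2.31 -0.685 -1.711
v 4.16 -0.721 -0.718
v 2.72 -3.039 -2.562
v 4.57 -3.075 -1.569
v 3.028 -1.171 -3.068
v 4.878 -1.207 -2.075
f 2 1 5
f 2 5 3
f 3 5 6
f 3 6 4
f 5 1 7
f 5 7 6
f 6 7 8
f 6 8 4
f 7 1 9
f 7 9 8
f 8 9 10
f 8 10 4
f 9 1 11
f 9 11 10
f 10 11 12
f 10 12 4
f 11 1 13
f 11 13 12
f 12 13 14
f 12 14 4
f 13 1 15
f 13 15 14
f 14 15 16
f 14 16 4
f 15 1 17
f 15 17 16
f 16 17 18
f 16 18 4
f 17 1 19
f 17 19 18
f 18 19 20
f 18 20 4
f 19 1 21
f 19 21 20
f 20 21 22
f 20 22 4
f 21 1 2
f 21 2 22
f 22 2 3
f 22 3 4
f 24 26 23
f 27 24 23
f 23 26 25
f 25 27 23
f 24 30 26
f 28 24 27
f 28 30 24
f 26 30 25
f 29 27 25
f 25 30 29
f 29 28 27
f 30 28 29
f 32 34 31
f 35 32 31
f 31 34 33
f 33 35 31
f 32 38 34
f 36 32 35
f 36 38 32
f 34 38 33
f 37 35 33
f 33 38 37
f 37 36 35
f 38 36 37



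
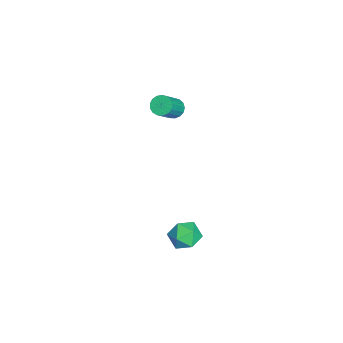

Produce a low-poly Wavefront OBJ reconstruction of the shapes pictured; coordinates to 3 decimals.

v 2.23 3.452 -1.529
v 2.902 3.948 -1.183
v 2.898 2.232 -1.077
v 3.57 2.728 -0.731
v 2.749 2.753 -0.353
v 2.336 3.507 -0.633
v 3.464 2.673 -1.627
v 3.051 3.427 -1.907
v 3.665 3.467 -1.244
v 3.223 3.517 -0.457
v 2.577 2.663 -1.803
v 2.135 2.713 -1.016
v -4.062 2.294 2.231
v -3.664 2.121 1.802
v -2.641 1.553 2.98
v -3.038 1.726 3.409
v -3.584 2.395 1.865
v -2.561 1.827 3.043
v -3.614 2.645 2.012
v -2.591 2.078 3.189
v -3.746 2.816 2.209
v -2.723 2.248 3.386
v -3.951 2.866 2.411
v -2.928 2.298 3.588
v -4.181 2.786 2.572
v -3.157 2.218 3.749
v -4.383 2.592 2.655
v -3.36 2.025 3.832
v -4.512 2.331 2.641
v -3.489 1.763 3.818
v -4.538 2.061 2.533
v -3.515 1.493 3.71
v -4.454 1.844 2.356
v -3.431 1.276 3.533
v -4.281 1.73 2.15
v -3.258 1.163 3.328
v -4.057 1.746 1.963
v -3.034 1.178 3.141
v -3.835 1.887 1.838
v -2.811 1.319 3.015
f 1 12 6
f 1 6 2
f 1 2 8
f 1 8 11
f 1 11 12
f 2 6 10
f 6 12 5
f 12 11 3
f 11 8 7
f 8 2 9
f 4 10 5
f 4 5 3
f 4 3 7
f 4 7 9
f 4 9 10
f 5 10 6
f 3 5 12
f 7 3 11
f 9 7 8
f 10 9 2
f 14 13 17
f 14 17 15
f 15 17 18
f 15 18 16
f 17 13 19
f 17 19 18
f 18 19 20
f 18 20 16
f 19 13 21
f 19 21 20
f 20 21 22
f 20 22 16
f 21 13 23
f 21 23 22
f 22 23 24
f 22 24 16
f 23 13 25
f 23 25 24
f 24 25 26
f 24 26 16
f 25 13 27
f 25 27 26
f 26 27 28
f 26 28 16
f 27 13 29
f 27 29 28
f 28 29 30
f 28 30 16
f 29 13 31
f 29 31 30
f 30 31 32
f 30 32 16
f 31 13 33
f 31 33 32
f 32 33 34
f 32 34 16
f 33 13 35
f 33 35 34
f 34 35 36
f 34 36 16
f 35 13 37
f 35 37 36
f 36 37 38
f 36 38 16
f 37 13 39
f 37 39 38
f 38 39 40
f 38 40 16
f 39 13 14
f 39 14 40
f 40 14 15
f 40 15 16



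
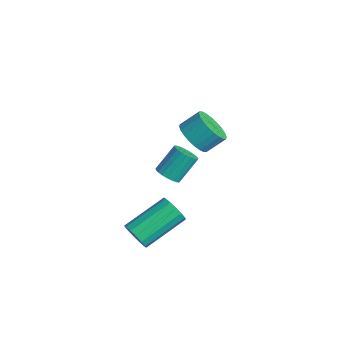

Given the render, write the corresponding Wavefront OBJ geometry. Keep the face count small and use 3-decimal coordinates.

v 0.973 -0.418 1.655
v 1.467 -0.156 1.465
v 1.38 0.759 2.494
v 0.887 0.498 2.685
v 1.294 -0.034 1.341
v 1.207 0.881 2.371
v 1.065 0.022 1.272
v 0.978 0.937 2.302
v 0.82 0.002 1.27
v 0.733 0.917 2.299
v 0.602 -0.091 1.333
v 0.515 0.824 2.363
v 0.448 -0.24 1.453
v 0.362 0.675 2.482
v 0.385 -0.42 1.608
v 0.298 0.495 2.637
v 0.424 -0.599 1.77
v 0.337 0.316 2.8
v 0.558 -0.747 1.913
v 0.471 0.168 2.943
v 0.763 -0.838 2.012
v 0.676 0.077 3.041
v 1.005 -0.857 2.048
v 0.918 0.059 3.078
v 1.241 -0.799 2.017
v 1.154 0.116 3.046
v 1.432 -0.675 1.923
v 1.345 0.24 2.953
v 1.542 -0.507 1.783
v 1.455 0.408 2.812
v 1.555 -0.324 1.621
v 1.468 0.591 2.65
v 2.51 -2.741 -0.087
v 2.727 -2.457 -0.665
v 2.588 -0.574 0.209
v 2.37 -0.859 0.787
v 2.377 -2.469 -0.695
v 2.238 -0.586 0.178
v 2.062 -2.553 -0.563
v 1.923 -0.671 0.311
v 1.867 -2.688 -0.303
v 1.728 -0.806 0.571
v 1.844 -2.838 0.015
v 1.705 -0.955 0.889
v 2 -2.961 0.306
v 1.86 -1.079 1.179
v 2.292 -3.026 0.491
v 2.153 -1.143 1.365
v 2.642 -3.014 0.522
v 2.503 -1.131 1.395
v 2.957 -2.929 0.389
v 2.818 -1.047 1.263
v 3.152 -2.794 0.129
v 3.013 -0.912 1.003
v 3.175 -2.645 -0.189
v 3.036 -0.762 0.685
v 3.02 -2.521 -0.479
v 2.88 -0.639 0.394
v -2.044 2.485 0.659
v -1.251 2.091 0.867
v -1.022 2.921 1.568
v -1.816 3.315 1.361
v -1.157 2.296 0.593
v -0.928 3.126 1.294
v -1.198 2.531 0.329
v -0.969 3.36 1.03
v -1.367 2.758 0.116
v -1.139 3.587 0.817
v -1.64 2.944 -0.015
v -1.412 3.773 0.686
v -1.975 3.06 -0.043
v -1.746 3.889 0.658
v -2.32 3.088 0.036
v -2.091 3.918 0.737
v -2.623 3.025 0.21
v -2.394 3.854 0.911
v -2.838 2.879 0.452
v -2.609 3.709 1.153
v -2.932 2.674 0.726
v -2.703 3.504 1.427
v -2.891 2.44 0.99
v -2.662 3.269 1.691
v -2.721 2.213 1.203
v -2.493 3.042 1.904
v -2.448 2.027 1.334
v -2.22 2.856 2.035
v -2.114 1.911 1.362
v -1.885 2.74 2.063
v -1.769 1.882 1.283
v -1.54 2.712 1.984
v -1.466 1.946 1.109
v -1.237 2.775 1.81
f 2 1 5
f 2 5 3
f 3 5 6
f 3 6 4
f 5 1 7
f 5 7 6
f 6 7 8
f 6 8 4
f 7 1 9
f 7 9 8
f 8 9 10
f 8 10 4
f 9 1 11
f 9 11 10
f 10 11 12
f 10 12 4
f 11 1 13
f 11 13 12
f 12 13 14
f 12 14 4
f 13 1 15
f 13 15 14
f 14 15 16
f 14 16 4
f 15 1 17
f 15 17 16
f 16 17 18
f 16 18 4
f 17 1 19
f 17 19 18
f 18 19 20
f 18 20 4
f 19 1 21
f 19 21 20
f 20 21 22
f 20 22 4
f 21 1 23
f 21 23 22
f 22 23 24
f 22 24 4
f 23 1 25
f 23 25 24
f 24 25 26
f 24 26 4
f 25 1 27
f 25 27 26
f 26 27 28
f 26 28 4
f 27 1 29
f 27 29 28
f 28 29 30
f 28 30 4
f 29 1 31
f 29 31 30
f 30 31 32
f 30 32 4
f 31 1 2
f 31 2 32
f 32 2 3
f 32 3 4
f 34 33 37
f 34 37 35
f 35 37 38
f 35 38 36
f 37 33 39
f 37 39 38
f 38 39 40
f 38 40 36
f 39 33 41
f 39 41 40
f 40 41 42
f 40 42 36
f 41 33 43
f 41 43 42
f 42 43 44
f 42 44 36
f 43 33 45
f 43 45 44
f 44 45 46
f 44 46 36
f 45 33 47
f 45 47 46
f 46 47 48
f 46 48 36
f 47 33 49
f 47 49 48
f 48 49 50
f 48 50 36
f 49 33 51
f 49 51 50
f 50 51 52
f 50 52 36
f 51 33 53
f 51 53 52
f 52 53 54
f 52 54 36
f 53 33 55
f 53 55 54
f 54 55 56
f 54 56 36
f 55 33 57
f 55 57 56
f 56 57 58
f 56 58 36
f 57 33 34
f 57 34 58
f 58 34 35
f 58 35 36
f 60 59 63
f 60 63 61
f 61 63 64
f 61 64 62
f 63 59 65
f 63 65 64
f 64 65 66
f 64 66 62
f 65 59 67
f 65 67 66
f 66 67 68
f 66 68 62
f 67 59 69
f 67 69 68
f 68 69 70
f 68 70 62
f 69 59 71
f 69 71 70
f 70 71 72
f 70 72 62
f 71 59 73
f 71 73 72
f 72 73 74
f 72 74 62
f 73 59 75
f 73 75 74
f 74 75 76
f 74 76 62
f 75 59 77
f 75 77 76
f 76 77 78
f 76 78 62
f 77 59 79
f 77 79 78
f 78 79 80
f 78 80 62
f 79 59 81
f 79 81 80
f 80 81 82
f 80 82 62
f 81 59 83
f 81 83 82
f 82 83 84
f 82 84 62
f 83 59 85
f 83 85 84
f 84 85 86
f 84 86 62
f 85 59 87
f 85 87 86
f 86 87 88
f 86 88 62
f 87 59 89
f 87 89 88
f 88 89 90
f 88 90 62
f 89 59 91
f 89 91 90
f 90 91 92
f 90 92 62
f 91 59 60
f 91 60 92
f 92 60 61
f 92 61 62



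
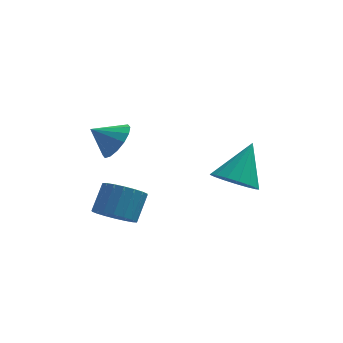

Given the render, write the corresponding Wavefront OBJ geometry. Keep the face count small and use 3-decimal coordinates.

v 1.258 2.778 -2.779
v 2.148 2.634 -3.076
v 1.902 3.802 -1.341
v 2.022 3.015 -3.291
v 1.721 3.341 -3.388
v 1.314 3.539 -3.346
v 0.893 3.562 -3.174
v 0.556 3.405 -2.911
v 0.38 3.105 -2.619
v 0.405 2.73 -2.363
v 0.625 2.366 -2.203
v 0.99 2.096 -2.174
v 1.416 1.983 -2.285
v 1.806 2.051 -2.508
v 2.07 2.287 -2.794
v -2.818 1.213 0.134
v -2.34 1.267 0.811
v -3.702 1.127 0.766
v -2.447 1.673 0.717
v -2.652 1.955 0.467
v -2.903 2.039 0.128
v -3.13 1.901 -0.209
v -3.274 1.579 -0.455
v -3.296 1.159 -0.542
v -3.189 0.753 -0.448
v -2.983 0.471 -0.199
v -2.733 0.387 0.141
v -2.505 0.525 0.478
v -2.362 0.847 0.723
v -2.848 0.031 -2.948
v -2.21 -0.469 -2.772
v -1.874 0.288 -1.836
v -2.512 0.789 -2.012
v -2.064 -0.233 -3.015
v -1.728 0.525 -2.079
v -2.073 0.056 -3.246
v -1.738 0.813 -2.31
v -2.236 0.339 -3.417
v -1.901 1.097 -2.481
v -2.52 0.562 -3.495
v -2.185 1.32 -2.56
v -2.869 0.68 -3.465
v -2.534 1.437 -2.53
v -3.214 0.669 -3.333
v -2.878 1.427 -2.397
v -3.486 0.532 -3.124
v -3.15 1.289 -2.188
v -3.632 0.295 -2.881
v -3.296 1.053 -1.945
v -3.622 0.007 -2.65
v -3.287 0.764 -1.714
v -3.459 -0.277 -2.479
v -3.124 0.481 -1.543
v -3.175 -0.5 -2.4
v -2.84 0.258 -1.465
v -2.826 -0.617 -2.43
v -2.491 0.14 -1.495
v -2.482 -0.607 -2.563
v -2.146 0.151 -1.627
f 2 1 4
f 2 4 3
f 4 1 5
f 4 5 3
f 5 1 6
f 5 6 3
f 6 1 7
f 6 7 3
f 7 1 8
f 7 8 3
f 8 1 9
f 8 9 3
f 9 1 10
f 9 10 3
f 10 1 11
f 10 11 3
f 11 1 12
f 11 12 3
f 12 1 13
f 12 13 3
f 13 1 14
f 13 14 3
f 14 1 15
f 14 15 3
f 15 1 2
f 15 2 3
f 17 16 19
f 17 19 18
f 19 16 20
f 19 20 18
f 20 16 21
f 20 21 18
f 21 16 22
f 21 22 18
f 22 16 23
f 22 23 18
f 23 16 24
f 23 24 18
f 24 16 25
f 24 25 18
f 25 16 26
f 25 26 18
f 26 16 27
f 26 27 18
f 27 16 28
f 27 28 18
f 28 16 29
f 28 29 18
f 29 16 17
f 29 17 18
f 31 30 34
f 31 34 32
f 32 34 35
f 32 35 33
f 34 30 36
f 34 36 35
f 35 36 37
f 35 37 33
f 36 30 38
f 36 38 37
f 37 38 39
f 37 39 33
f 38 30 40
f 38 40 39
f 39 40 41
f 39 41 33
f 40 30 42
f 40 42 41
f 41 42 43
f 41 43 33
f 42 30 44
f 42 44 43
f 43 44 45
f 43 45 33
f 44 30 46
f 44 46 45
f 45 46 47
f 45 47 33
f 46 30 48
f 46 48 47
f 47 48 49
f 47 49 33
f 48 30 50
f 48 50 49
f 49 50 51
f 49 51 33
f 50 30 52
f 50 52 51
f 51 52 53
f 51 53 33
f 52 30 54
f 52 54 53
f 53 54 55
f 53 55 33
f 54 30 56
f 54 56 55
f 55 56 57
f 55 57 33
f 56 30 58
f 56 58 57
f 57 58 59
f 57 59 33
f 58 30 31
f 58 31 59
f 59 31 32
f 59 32 33

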